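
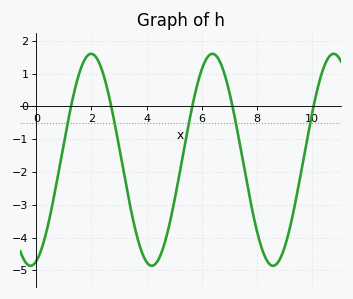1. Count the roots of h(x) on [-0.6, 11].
5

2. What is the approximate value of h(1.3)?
0.16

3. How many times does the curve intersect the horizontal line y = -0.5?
5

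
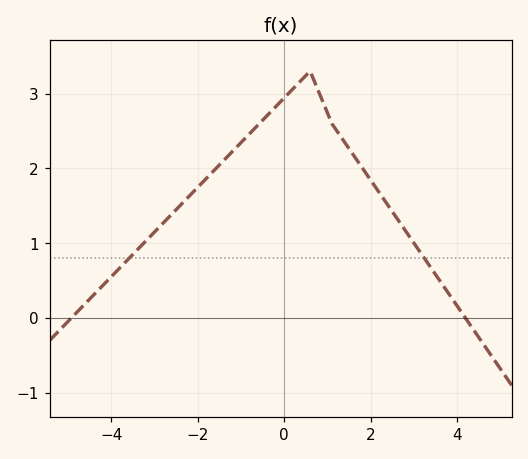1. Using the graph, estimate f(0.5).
3.24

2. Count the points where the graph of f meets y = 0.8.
2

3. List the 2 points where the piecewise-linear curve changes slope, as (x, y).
(0.6, 3.3); (1.1, 2.6)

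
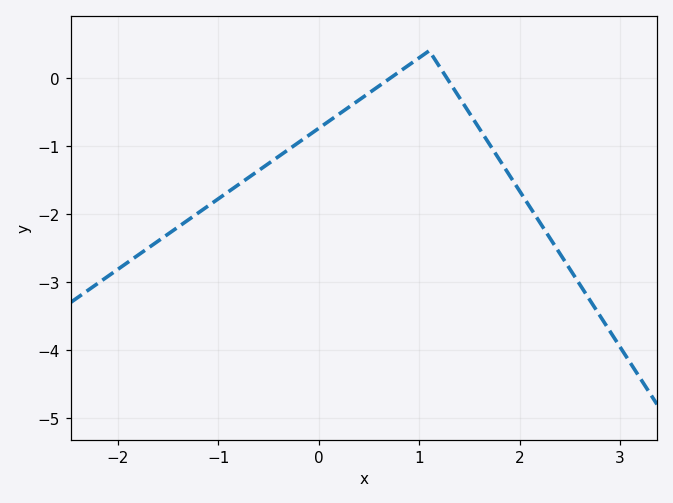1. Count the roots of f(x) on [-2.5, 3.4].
2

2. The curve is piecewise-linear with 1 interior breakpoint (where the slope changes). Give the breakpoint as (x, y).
(1.1, 0.4)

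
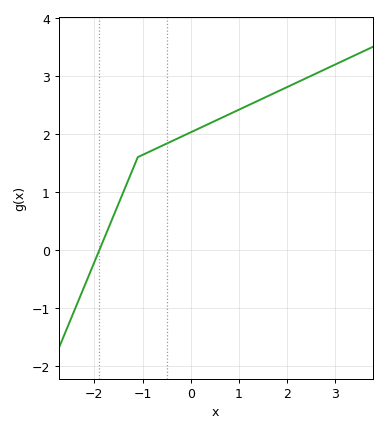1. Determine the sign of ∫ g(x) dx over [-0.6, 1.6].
positive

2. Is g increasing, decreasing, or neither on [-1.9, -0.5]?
increasing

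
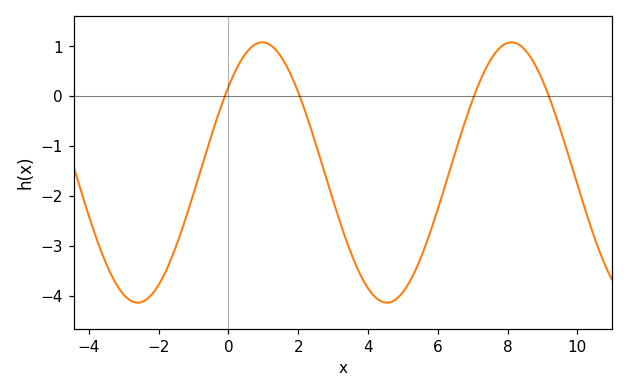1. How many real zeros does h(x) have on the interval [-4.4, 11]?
4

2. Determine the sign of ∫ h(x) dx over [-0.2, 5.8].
negative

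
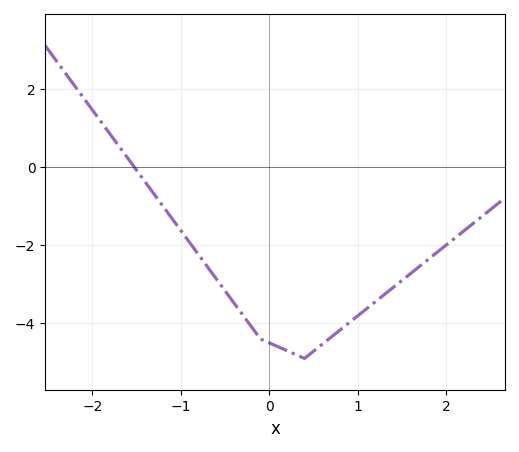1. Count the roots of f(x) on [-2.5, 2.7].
1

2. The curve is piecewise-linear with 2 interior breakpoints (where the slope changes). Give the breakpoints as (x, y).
(-0.1, -4.4); (0.4, -4.9)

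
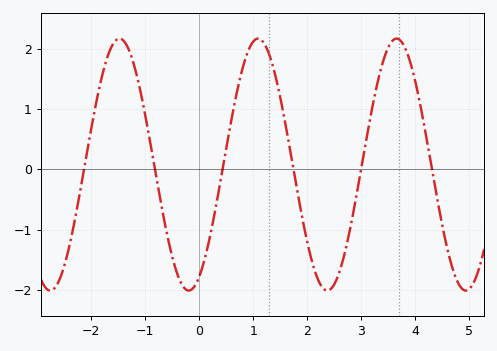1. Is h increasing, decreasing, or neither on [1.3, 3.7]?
neither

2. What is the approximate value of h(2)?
-1.2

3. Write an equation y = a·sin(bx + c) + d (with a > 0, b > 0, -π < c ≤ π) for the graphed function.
y = 2.09sin(2.5x - 1.1) + 0.08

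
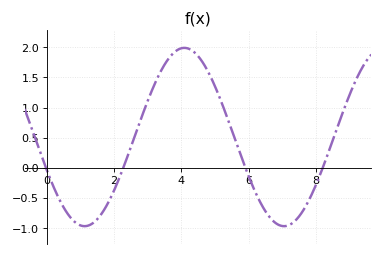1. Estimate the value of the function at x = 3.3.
1.5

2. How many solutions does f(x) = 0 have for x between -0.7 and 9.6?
4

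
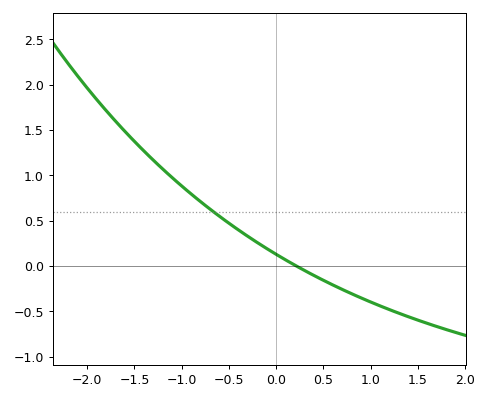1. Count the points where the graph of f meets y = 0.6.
1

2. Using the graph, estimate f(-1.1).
0.975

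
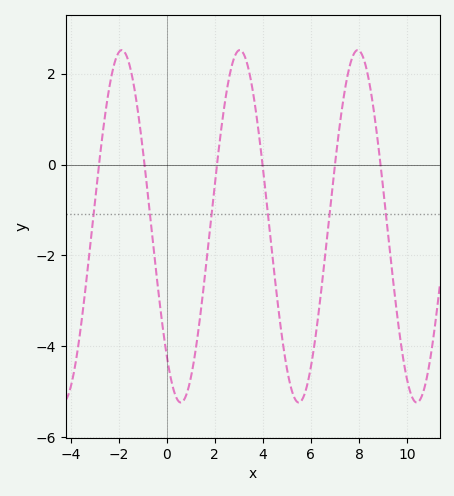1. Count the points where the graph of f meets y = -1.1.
6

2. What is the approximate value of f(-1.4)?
1.84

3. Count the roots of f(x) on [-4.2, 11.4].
6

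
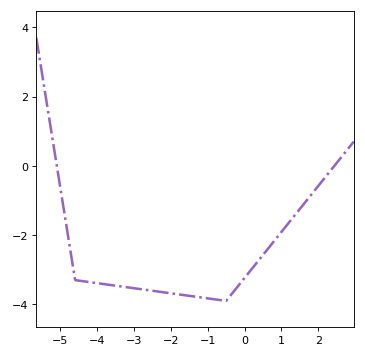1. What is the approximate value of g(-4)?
-3.4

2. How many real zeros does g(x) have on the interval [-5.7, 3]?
2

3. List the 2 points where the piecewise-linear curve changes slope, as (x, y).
(-4.6, -3.3); (-0.5, -3.9)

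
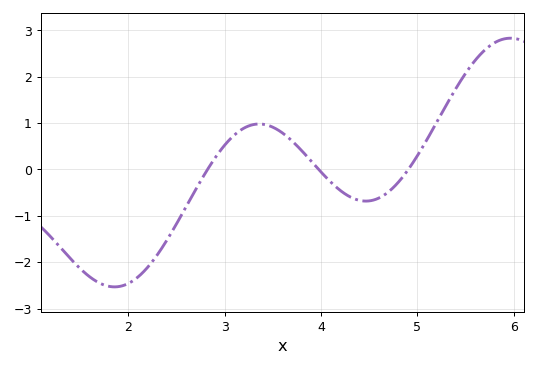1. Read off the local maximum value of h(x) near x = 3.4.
1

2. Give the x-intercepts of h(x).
2.8, 4, 4.9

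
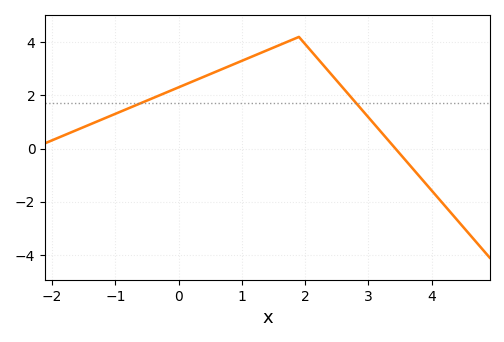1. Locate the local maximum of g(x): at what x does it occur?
1.9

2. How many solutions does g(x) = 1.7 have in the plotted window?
2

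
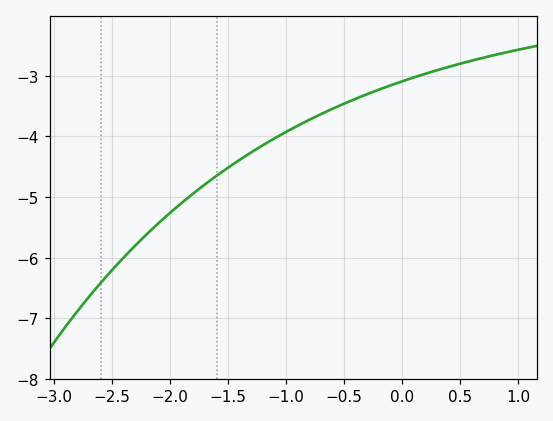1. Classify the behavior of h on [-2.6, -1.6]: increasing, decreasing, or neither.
increasing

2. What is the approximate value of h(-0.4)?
-3.4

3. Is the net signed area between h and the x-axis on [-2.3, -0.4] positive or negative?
negative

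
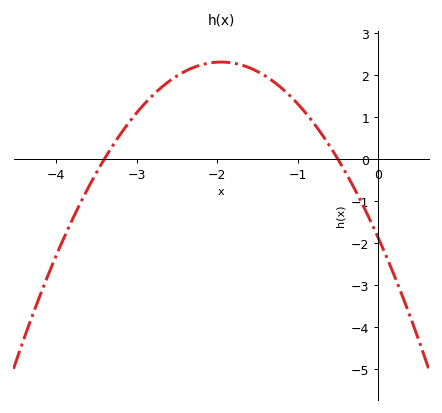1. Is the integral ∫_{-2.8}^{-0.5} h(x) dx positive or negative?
positive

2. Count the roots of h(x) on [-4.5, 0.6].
2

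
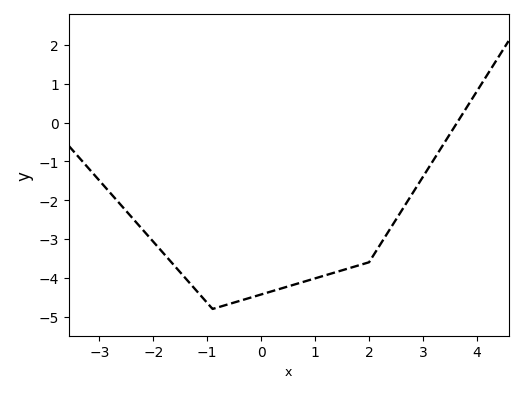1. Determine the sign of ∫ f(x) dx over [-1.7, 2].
negative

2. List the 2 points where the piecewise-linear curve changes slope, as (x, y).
(-0.9, -4.8); (2, -3.6)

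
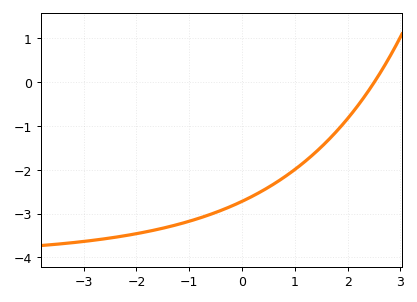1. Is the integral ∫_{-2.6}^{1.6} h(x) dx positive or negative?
negative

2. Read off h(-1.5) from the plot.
-3.33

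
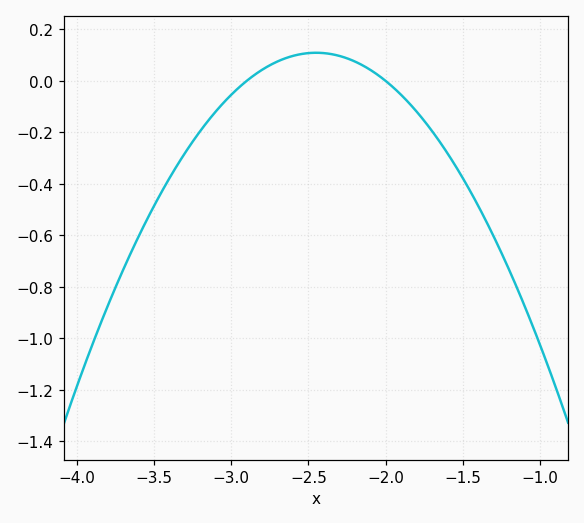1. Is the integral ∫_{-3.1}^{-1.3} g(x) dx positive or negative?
negative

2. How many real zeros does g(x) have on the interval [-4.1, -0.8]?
2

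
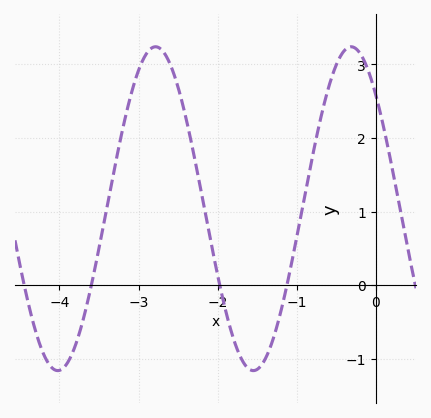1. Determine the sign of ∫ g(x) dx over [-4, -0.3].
positive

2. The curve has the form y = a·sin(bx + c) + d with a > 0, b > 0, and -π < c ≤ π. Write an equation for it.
y = 2.2sin(2.54x + 2.36) + 1.04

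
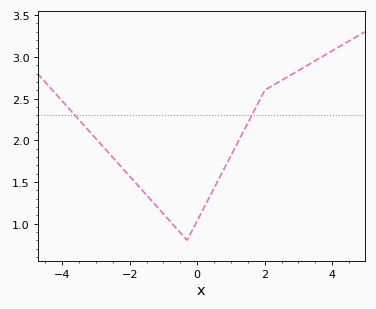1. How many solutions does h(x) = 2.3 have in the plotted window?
2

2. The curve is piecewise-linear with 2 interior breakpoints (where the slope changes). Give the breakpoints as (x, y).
(-0.3, 0.8); (2, 2.6)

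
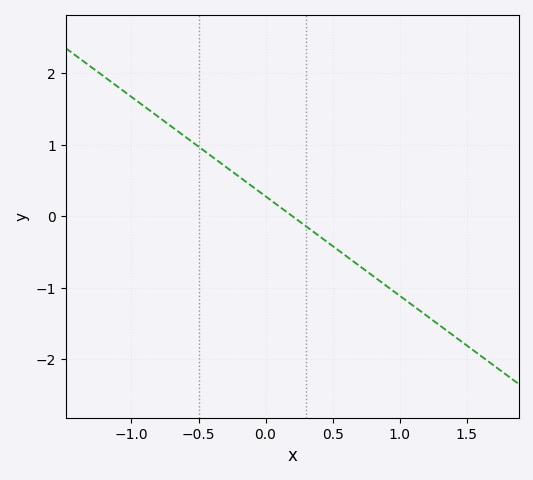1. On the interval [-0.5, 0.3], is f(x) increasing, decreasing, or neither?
decreasing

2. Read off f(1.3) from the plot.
-1.5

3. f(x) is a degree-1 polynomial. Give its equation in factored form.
y = -1.39(x - 0.2)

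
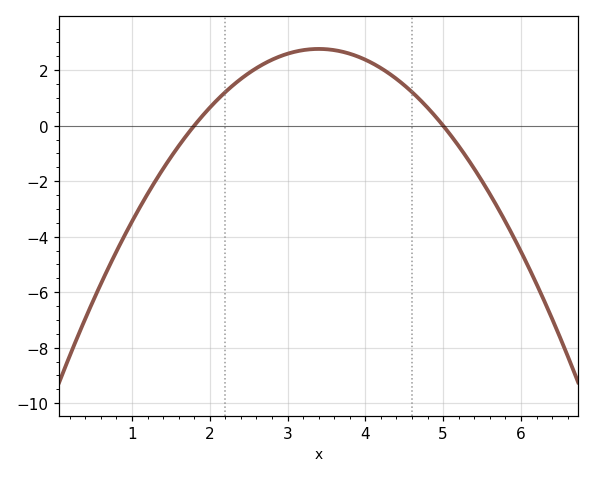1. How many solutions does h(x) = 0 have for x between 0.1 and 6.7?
2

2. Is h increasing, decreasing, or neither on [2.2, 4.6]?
neither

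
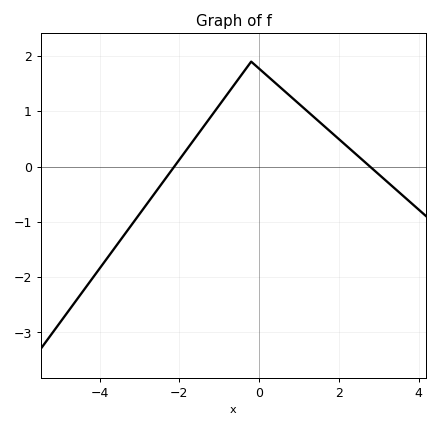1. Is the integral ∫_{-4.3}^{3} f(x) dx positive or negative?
positive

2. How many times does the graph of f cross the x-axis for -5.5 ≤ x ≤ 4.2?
2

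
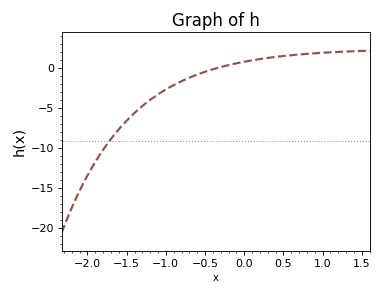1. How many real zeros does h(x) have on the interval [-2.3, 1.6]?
1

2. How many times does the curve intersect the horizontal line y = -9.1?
1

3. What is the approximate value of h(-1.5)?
-6.5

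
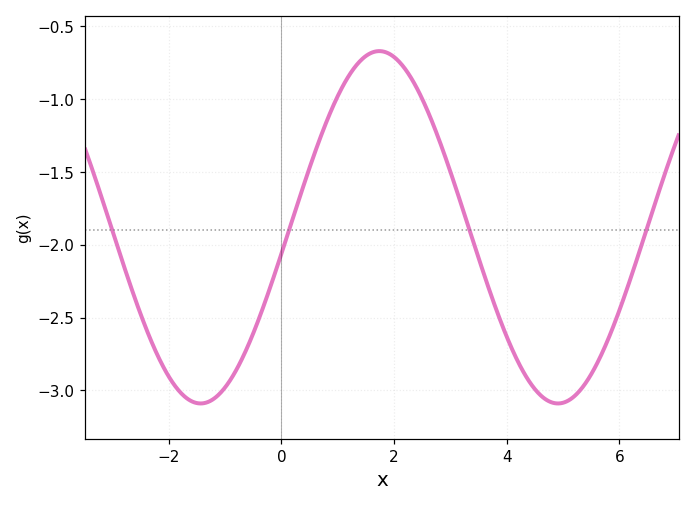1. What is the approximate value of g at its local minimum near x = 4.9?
-3.09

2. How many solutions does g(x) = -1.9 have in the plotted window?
4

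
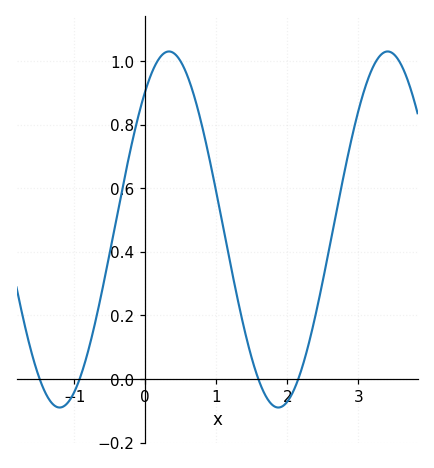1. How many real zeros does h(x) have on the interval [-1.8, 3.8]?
4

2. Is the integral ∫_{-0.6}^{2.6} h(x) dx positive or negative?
positive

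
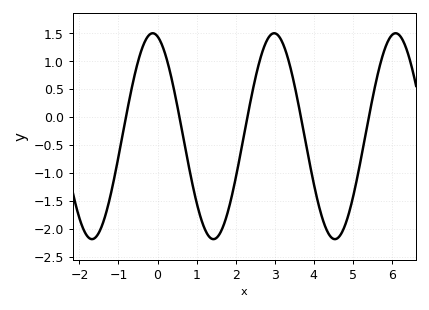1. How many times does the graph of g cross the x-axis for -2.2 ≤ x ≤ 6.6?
5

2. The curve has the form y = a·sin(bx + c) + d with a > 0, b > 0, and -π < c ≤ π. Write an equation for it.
y = 1.84sin(2.02x + 1.82) - 0.35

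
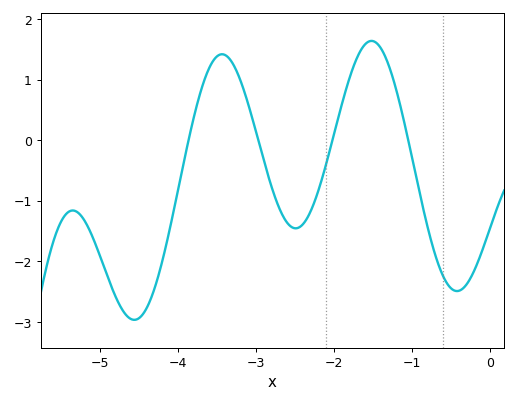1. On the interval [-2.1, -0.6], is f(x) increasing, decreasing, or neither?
neither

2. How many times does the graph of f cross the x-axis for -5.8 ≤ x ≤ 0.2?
4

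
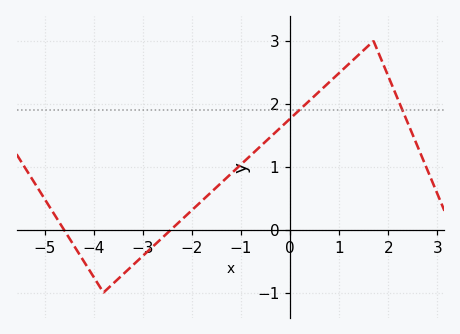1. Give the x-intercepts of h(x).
-4.61, -2.42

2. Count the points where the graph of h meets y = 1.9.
2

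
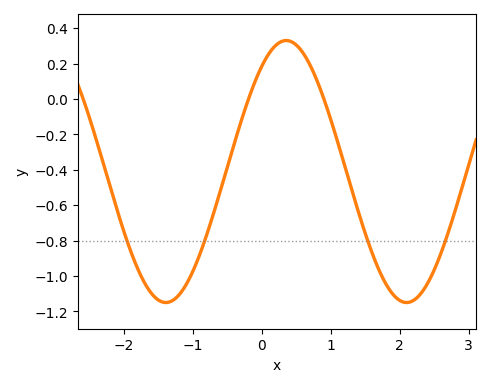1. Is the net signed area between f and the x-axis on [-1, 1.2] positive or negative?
negative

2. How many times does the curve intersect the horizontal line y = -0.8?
4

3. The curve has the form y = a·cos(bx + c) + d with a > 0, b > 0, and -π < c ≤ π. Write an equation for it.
y = 0.74cos(1.8x - 0.642) - 0.41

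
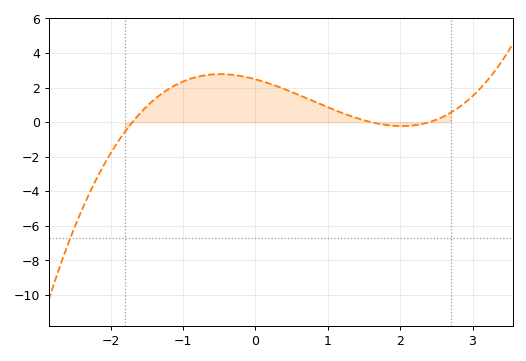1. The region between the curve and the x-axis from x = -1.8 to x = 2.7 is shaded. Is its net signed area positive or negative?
positive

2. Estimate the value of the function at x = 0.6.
1.57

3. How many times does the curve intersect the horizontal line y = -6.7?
1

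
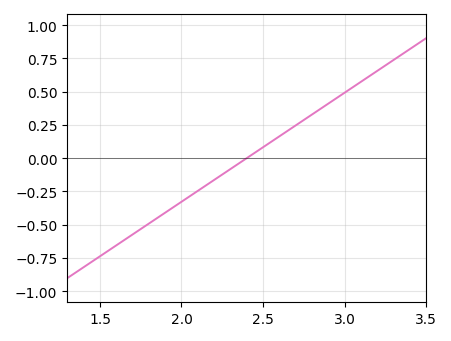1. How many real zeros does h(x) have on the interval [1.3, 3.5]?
1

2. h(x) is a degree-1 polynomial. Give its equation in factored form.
y = 0.82(x - 2.4)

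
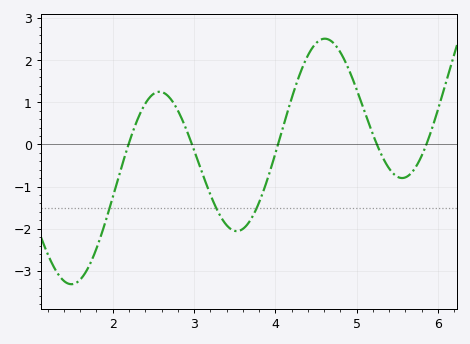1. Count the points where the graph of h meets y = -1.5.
3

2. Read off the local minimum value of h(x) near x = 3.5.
-2.1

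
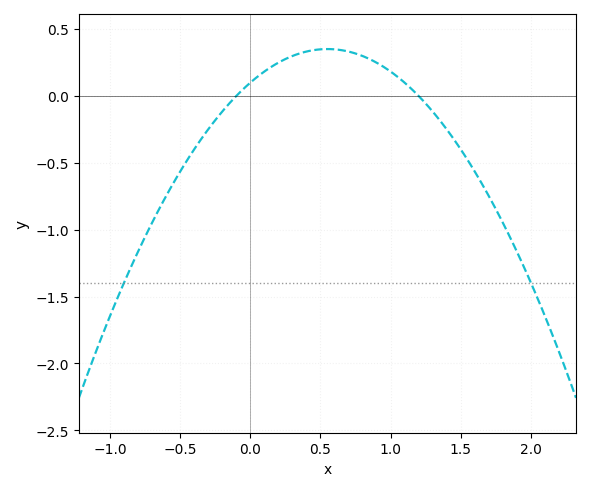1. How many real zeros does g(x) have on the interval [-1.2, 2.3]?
2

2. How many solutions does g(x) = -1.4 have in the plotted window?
2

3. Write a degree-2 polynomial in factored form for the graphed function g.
y = -0.83(x + 0.1)(x - 1.2)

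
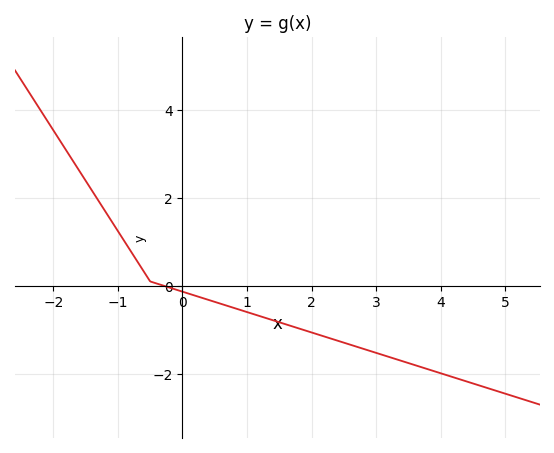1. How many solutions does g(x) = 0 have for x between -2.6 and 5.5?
1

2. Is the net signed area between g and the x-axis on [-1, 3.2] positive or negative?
negative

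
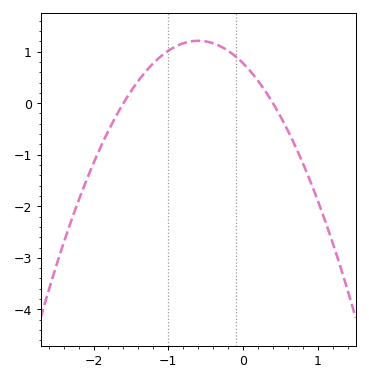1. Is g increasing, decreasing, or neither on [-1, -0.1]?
neither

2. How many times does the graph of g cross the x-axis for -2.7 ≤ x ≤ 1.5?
2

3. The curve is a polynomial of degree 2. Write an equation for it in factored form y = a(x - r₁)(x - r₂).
y = -1.21(x + 1.6)(x - 0.4)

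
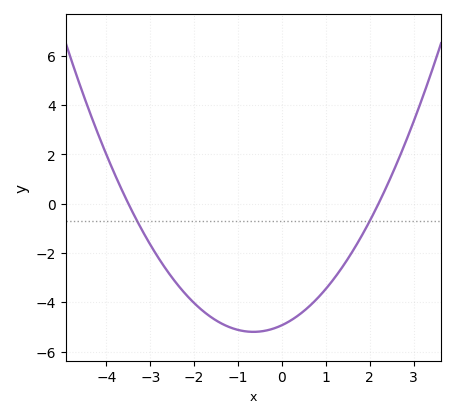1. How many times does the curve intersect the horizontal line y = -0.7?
2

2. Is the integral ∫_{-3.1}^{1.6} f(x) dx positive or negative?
negative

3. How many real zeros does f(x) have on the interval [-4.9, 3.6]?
2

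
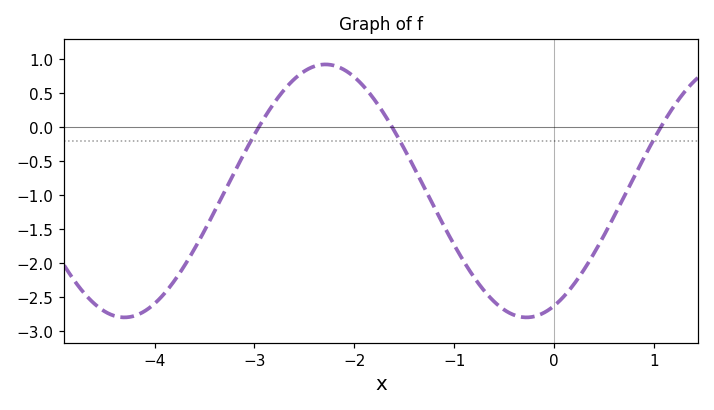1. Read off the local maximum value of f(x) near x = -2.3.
0.92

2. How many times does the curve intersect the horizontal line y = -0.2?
3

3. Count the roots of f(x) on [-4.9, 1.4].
3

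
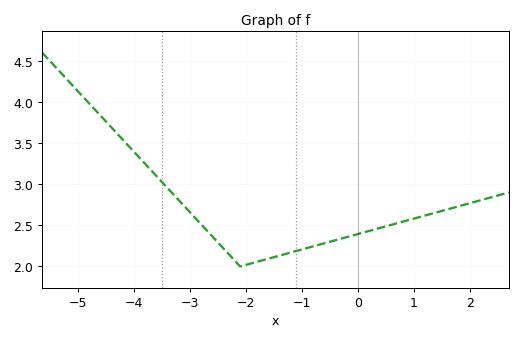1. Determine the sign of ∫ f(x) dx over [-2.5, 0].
positive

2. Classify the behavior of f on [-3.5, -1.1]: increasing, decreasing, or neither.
neither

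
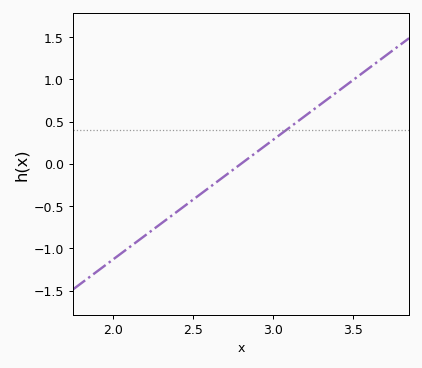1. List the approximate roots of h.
2.8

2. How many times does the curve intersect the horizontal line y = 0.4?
1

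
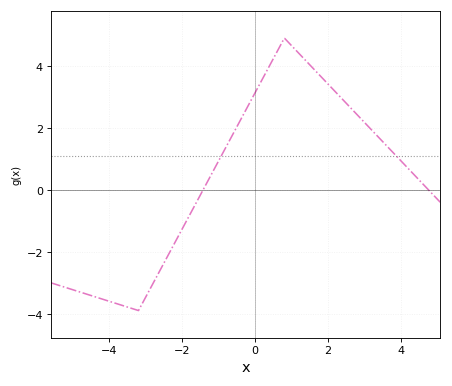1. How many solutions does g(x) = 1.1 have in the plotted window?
2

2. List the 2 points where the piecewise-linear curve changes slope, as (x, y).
(-3.2, -3.9); (0.8, 4.9)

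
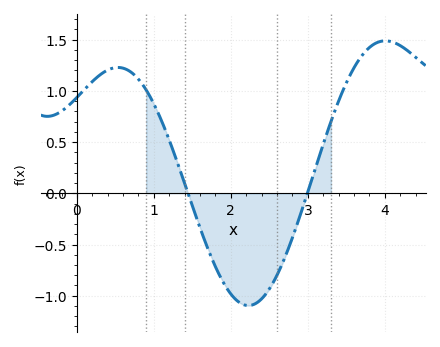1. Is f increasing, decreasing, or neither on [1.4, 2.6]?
neither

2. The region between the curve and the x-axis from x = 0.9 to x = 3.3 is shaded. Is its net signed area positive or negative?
negative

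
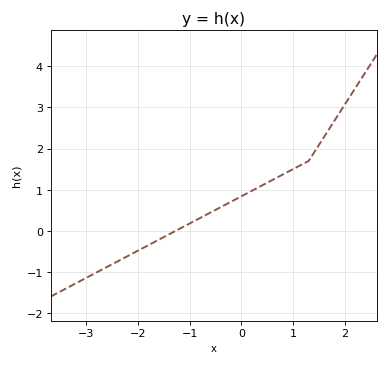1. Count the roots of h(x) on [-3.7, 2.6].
1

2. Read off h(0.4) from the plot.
1.1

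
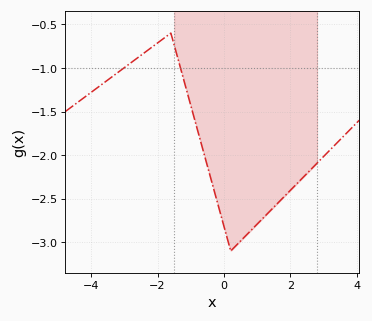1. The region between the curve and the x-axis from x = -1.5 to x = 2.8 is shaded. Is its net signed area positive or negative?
negative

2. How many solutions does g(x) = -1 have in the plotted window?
2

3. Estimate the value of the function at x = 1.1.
-2.75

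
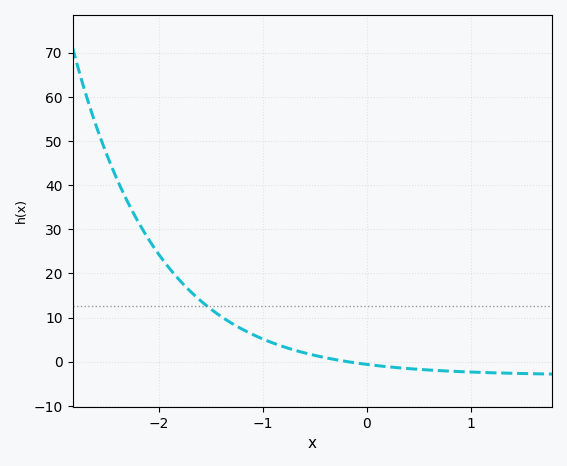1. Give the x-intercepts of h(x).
-0.2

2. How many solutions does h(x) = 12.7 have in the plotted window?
1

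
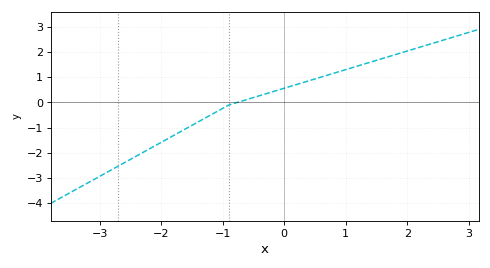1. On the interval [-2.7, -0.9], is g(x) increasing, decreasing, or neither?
increasing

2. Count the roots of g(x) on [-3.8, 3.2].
1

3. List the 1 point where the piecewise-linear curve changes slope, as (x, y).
(-0.9, -0.1)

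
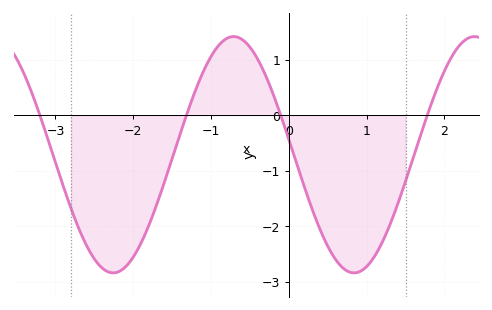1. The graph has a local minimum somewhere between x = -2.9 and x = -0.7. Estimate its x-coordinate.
-2.26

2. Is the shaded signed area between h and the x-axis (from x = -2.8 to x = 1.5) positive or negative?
negative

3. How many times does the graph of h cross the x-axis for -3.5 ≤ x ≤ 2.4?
4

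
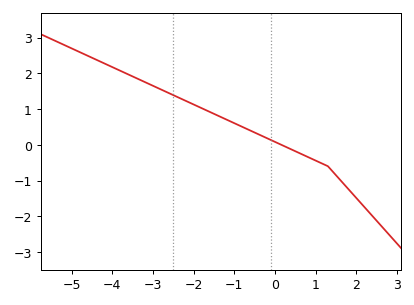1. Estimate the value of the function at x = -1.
0.605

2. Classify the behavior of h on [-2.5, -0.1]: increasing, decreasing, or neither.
decreasing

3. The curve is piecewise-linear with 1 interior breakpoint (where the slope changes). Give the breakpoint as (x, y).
(1.3, -0.6)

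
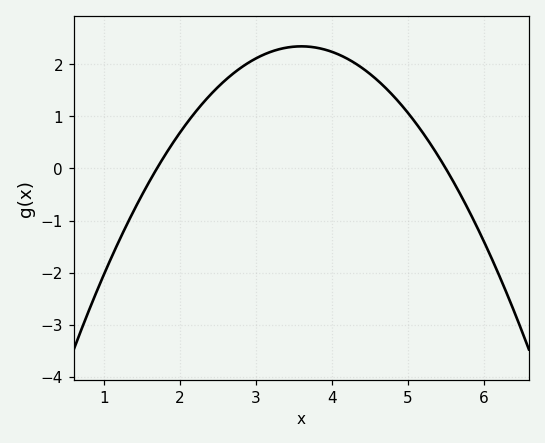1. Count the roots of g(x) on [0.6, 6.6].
2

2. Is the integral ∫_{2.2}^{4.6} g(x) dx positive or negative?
positive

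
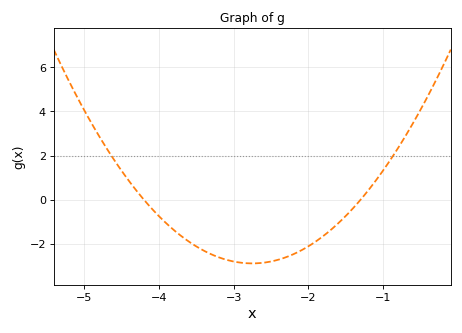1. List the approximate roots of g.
-4.2, -1.3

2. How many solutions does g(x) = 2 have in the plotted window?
2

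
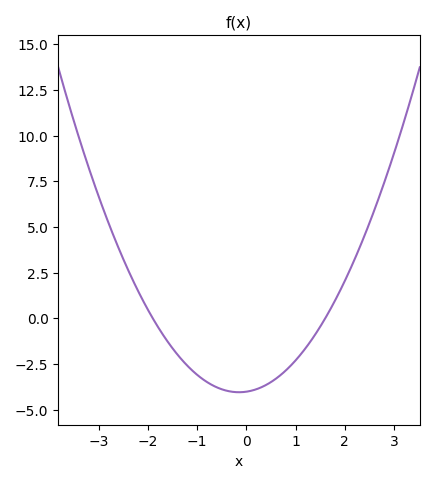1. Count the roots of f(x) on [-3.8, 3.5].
2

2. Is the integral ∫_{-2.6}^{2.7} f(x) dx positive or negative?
negative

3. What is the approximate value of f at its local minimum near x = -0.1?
-4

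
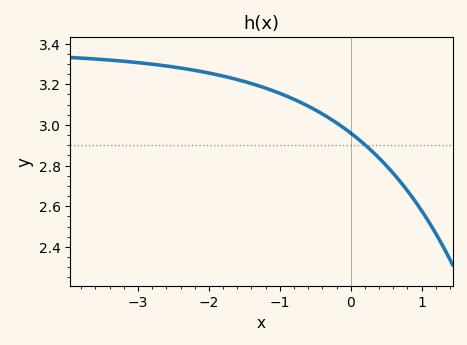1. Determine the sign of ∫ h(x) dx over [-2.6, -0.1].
positive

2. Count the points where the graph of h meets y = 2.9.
1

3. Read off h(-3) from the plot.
3.3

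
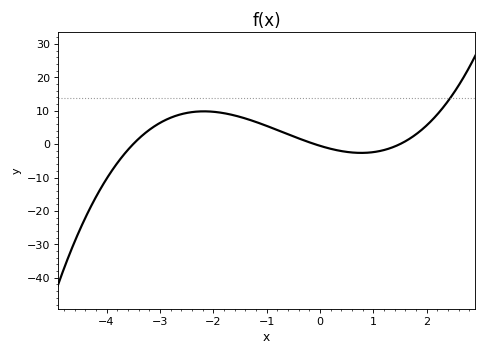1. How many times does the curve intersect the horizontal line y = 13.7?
1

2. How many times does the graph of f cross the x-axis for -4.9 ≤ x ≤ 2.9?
3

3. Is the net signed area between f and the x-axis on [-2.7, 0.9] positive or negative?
positive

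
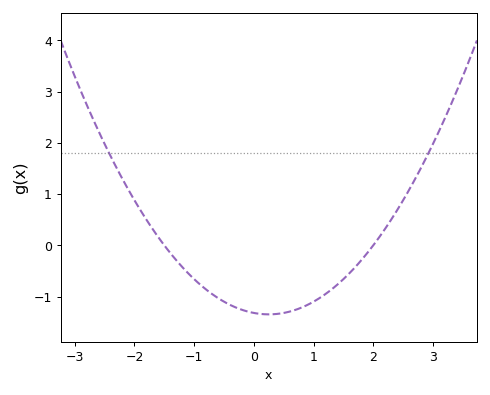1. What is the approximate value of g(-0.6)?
-1.03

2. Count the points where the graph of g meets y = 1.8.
2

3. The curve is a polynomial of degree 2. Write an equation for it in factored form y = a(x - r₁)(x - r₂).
y = 0.44(x + 1.5)(x - 2)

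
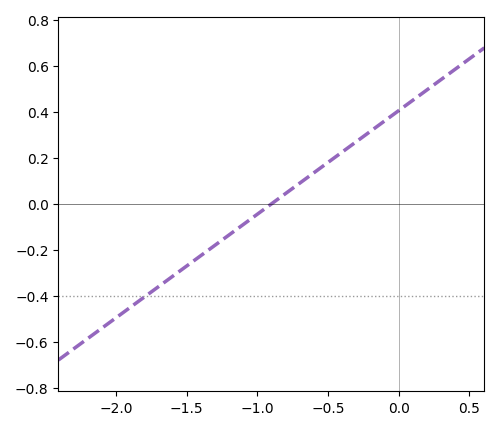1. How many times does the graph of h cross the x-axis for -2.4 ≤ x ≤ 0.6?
1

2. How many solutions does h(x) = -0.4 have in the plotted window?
1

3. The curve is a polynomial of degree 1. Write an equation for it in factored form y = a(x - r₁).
y = 0.45(x + 0.9)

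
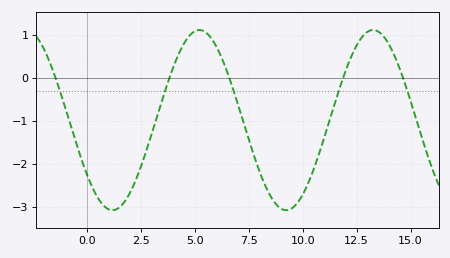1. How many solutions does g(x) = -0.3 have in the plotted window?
5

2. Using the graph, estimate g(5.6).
1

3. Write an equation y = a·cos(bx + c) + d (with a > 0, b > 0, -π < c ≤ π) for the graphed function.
y = 2.1cos(0.78x + 2.2) - 0.98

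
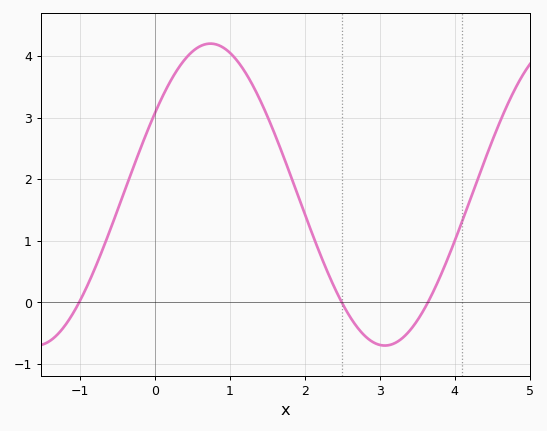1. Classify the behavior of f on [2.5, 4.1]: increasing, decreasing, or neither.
neither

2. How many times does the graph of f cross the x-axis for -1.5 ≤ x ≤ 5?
3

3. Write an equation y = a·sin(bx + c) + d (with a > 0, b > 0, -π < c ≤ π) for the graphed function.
y = 2.45sin(1.4x + 0.57) + 1.75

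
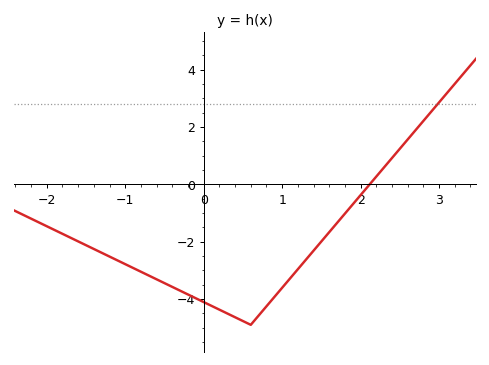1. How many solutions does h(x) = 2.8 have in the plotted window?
1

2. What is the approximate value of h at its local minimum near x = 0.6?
-4.8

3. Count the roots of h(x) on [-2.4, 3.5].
1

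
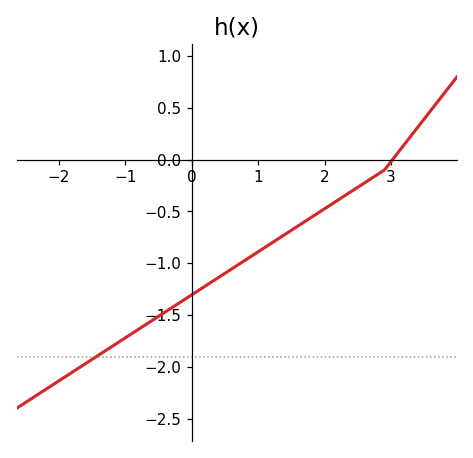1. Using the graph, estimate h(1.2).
-0.8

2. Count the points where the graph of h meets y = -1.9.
1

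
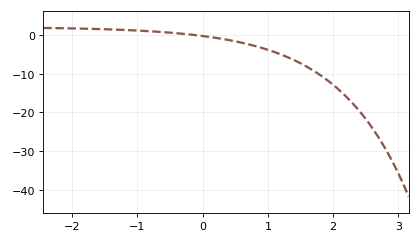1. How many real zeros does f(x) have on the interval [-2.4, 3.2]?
1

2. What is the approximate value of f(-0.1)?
0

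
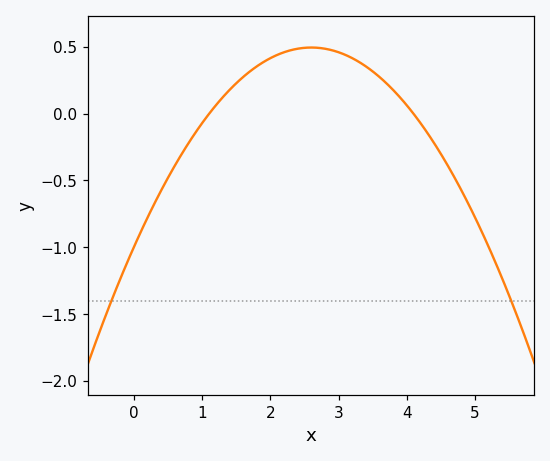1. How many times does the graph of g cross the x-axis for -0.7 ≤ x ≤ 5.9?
2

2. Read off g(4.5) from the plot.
-0.3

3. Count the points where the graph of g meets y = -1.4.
2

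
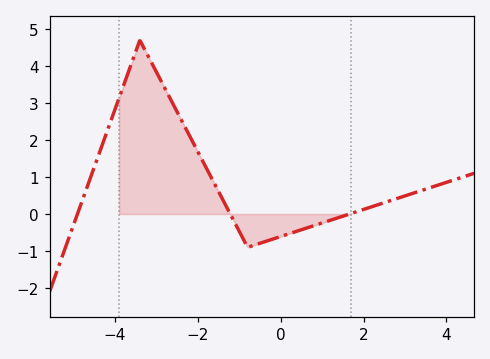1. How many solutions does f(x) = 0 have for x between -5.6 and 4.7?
3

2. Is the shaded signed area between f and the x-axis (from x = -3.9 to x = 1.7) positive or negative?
positive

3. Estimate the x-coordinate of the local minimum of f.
-0.8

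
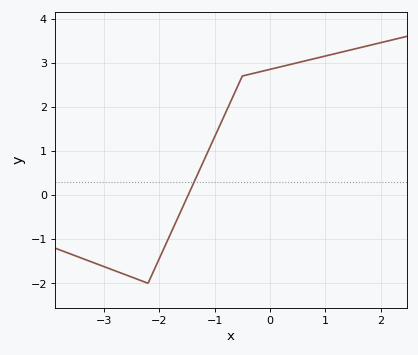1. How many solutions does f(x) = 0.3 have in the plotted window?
1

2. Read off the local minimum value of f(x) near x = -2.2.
-2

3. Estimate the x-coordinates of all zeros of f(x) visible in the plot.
-1.5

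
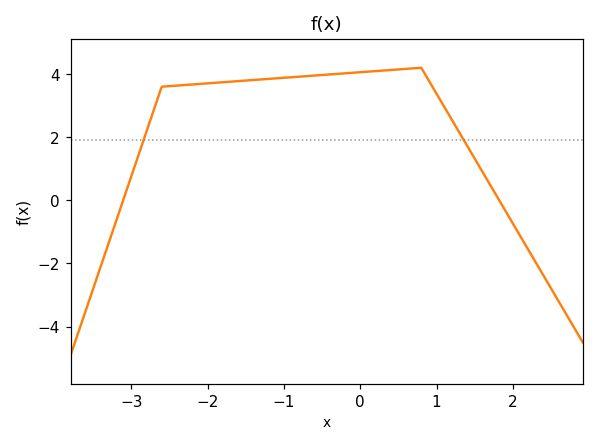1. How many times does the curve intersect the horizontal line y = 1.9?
2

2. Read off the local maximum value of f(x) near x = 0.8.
4.2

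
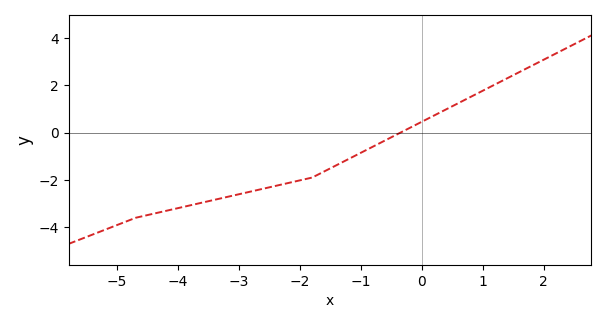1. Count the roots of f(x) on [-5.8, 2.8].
1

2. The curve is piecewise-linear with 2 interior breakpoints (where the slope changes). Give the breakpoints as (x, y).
(-4.7, -3.6); (-1.8, -1.9)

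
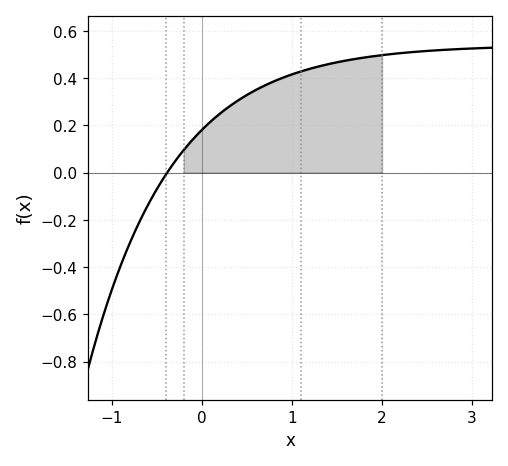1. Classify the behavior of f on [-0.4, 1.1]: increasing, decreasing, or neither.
increasing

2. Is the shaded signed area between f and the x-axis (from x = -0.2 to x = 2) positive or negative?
positive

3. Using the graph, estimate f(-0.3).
0.045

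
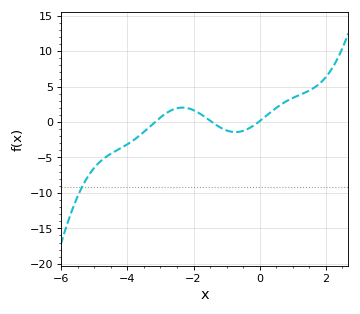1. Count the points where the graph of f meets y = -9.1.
1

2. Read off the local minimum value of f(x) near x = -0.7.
-1.5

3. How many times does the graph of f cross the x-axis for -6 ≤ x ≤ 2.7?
3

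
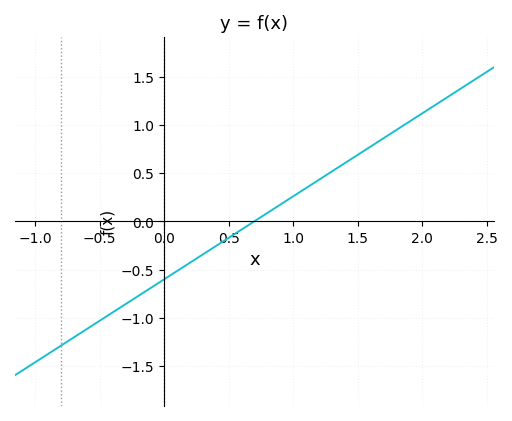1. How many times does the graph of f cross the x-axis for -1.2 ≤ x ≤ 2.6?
1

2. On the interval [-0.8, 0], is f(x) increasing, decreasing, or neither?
increasing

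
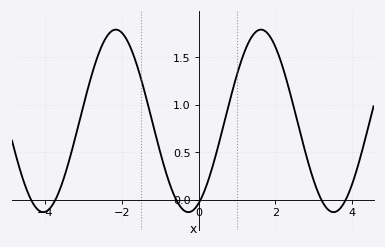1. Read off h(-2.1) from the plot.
1.79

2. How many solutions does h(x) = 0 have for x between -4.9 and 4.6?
6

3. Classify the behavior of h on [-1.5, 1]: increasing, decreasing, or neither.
neither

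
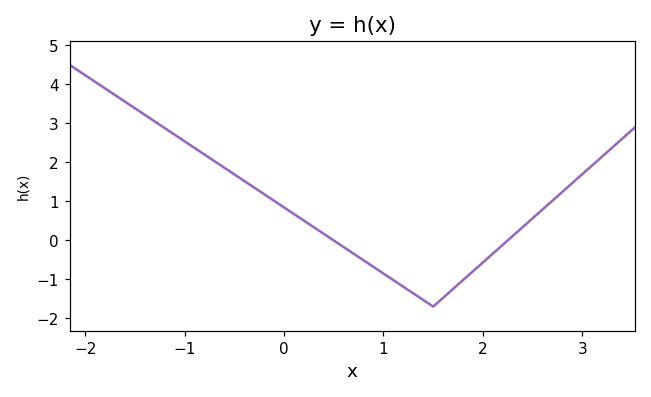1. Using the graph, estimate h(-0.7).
2.03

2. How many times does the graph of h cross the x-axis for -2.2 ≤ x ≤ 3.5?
2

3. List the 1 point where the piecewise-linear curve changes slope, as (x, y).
(1.5, -1.7)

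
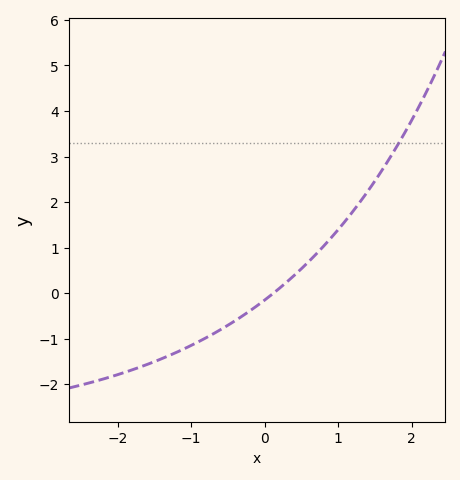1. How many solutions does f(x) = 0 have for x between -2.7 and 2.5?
1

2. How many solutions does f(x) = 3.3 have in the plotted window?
1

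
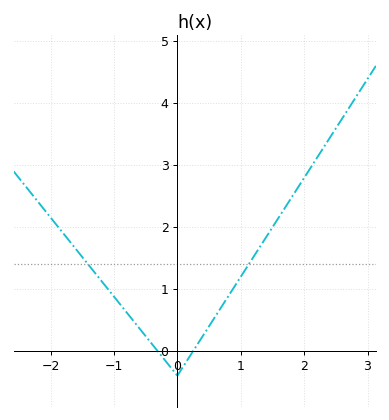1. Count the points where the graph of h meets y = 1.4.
2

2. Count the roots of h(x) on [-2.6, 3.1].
2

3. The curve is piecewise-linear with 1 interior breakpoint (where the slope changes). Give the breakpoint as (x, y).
(0, -0.4)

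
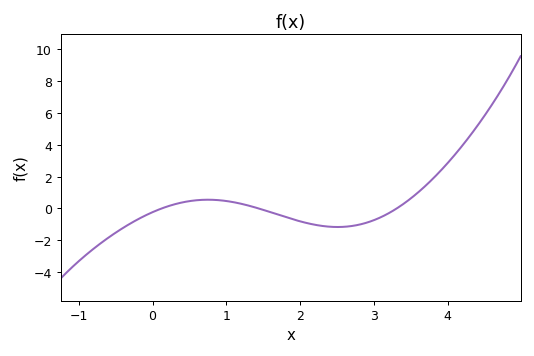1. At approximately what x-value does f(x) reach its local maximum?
0.8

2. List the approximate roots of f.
0.1, 1.4, 3.3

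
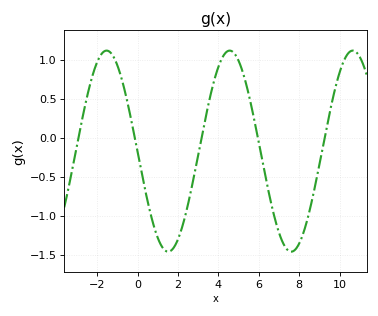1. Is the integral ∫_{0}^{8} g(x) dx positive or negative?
negative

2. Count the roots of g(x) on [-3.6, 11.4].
5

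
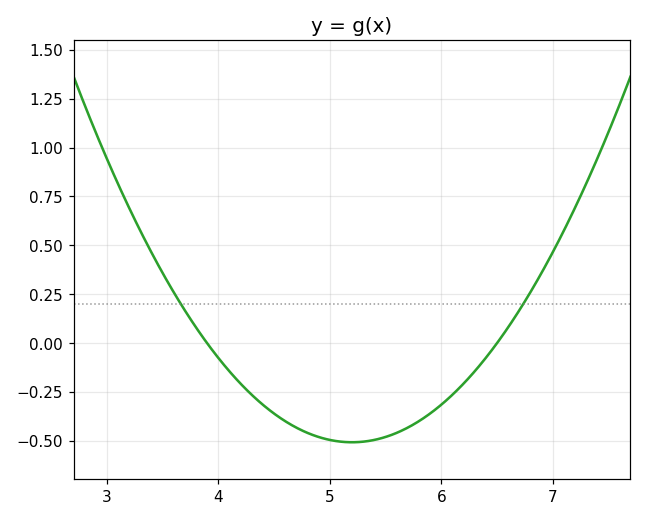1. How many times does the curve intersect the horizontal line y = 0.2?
2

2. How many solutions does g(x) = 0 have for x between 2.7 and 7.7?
2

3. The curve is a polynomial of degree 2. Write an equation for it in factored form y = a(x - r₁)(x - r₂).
y = 0.3(x - 3.9)(x - 6.5)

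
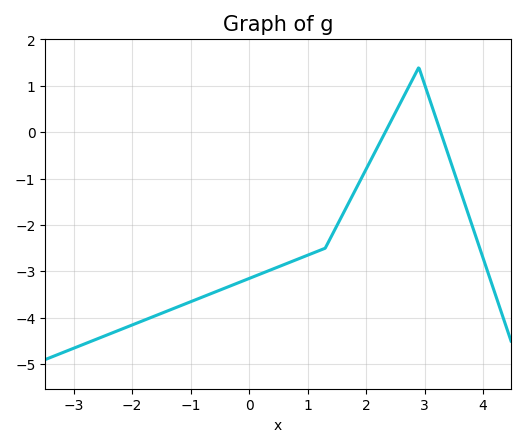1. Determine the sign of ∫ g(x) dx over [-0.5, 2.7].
negative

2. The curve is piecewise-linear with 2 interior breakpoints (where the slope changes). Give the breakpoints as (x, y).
(1.3, -2.5); (2.9, 1.4)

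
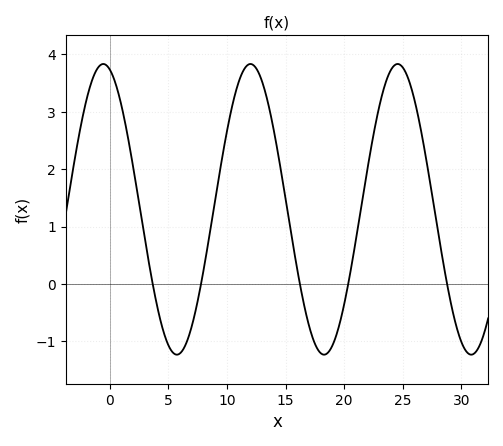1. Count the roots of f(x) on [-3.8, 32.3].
5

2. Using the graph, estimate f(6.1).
-1.2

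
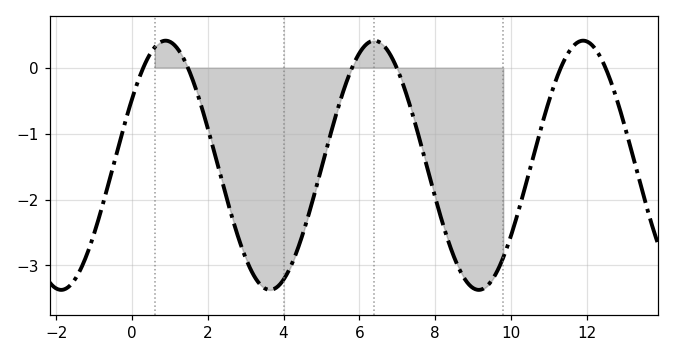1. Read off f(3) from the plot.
-2.9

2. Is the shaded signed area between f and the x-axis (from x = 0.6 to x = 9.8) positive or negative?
negative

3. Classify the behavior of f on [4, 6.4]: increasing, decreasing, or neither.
increasing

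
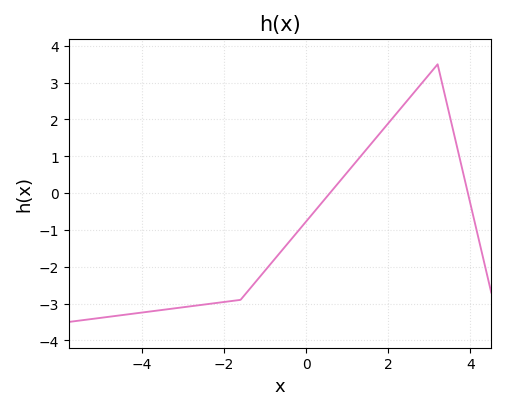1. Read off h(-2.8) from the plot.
-3.07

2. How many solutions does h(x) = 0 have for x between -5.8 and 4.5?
2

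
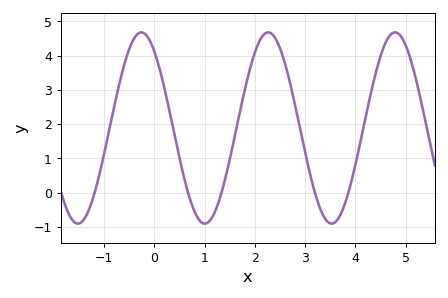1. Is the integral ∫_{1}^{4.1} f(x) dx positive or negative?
positive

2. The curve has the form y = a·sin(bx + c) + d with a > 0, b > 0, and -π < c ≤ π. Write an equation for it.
y = 2.79sin(2.5x + 2.2) + 1.89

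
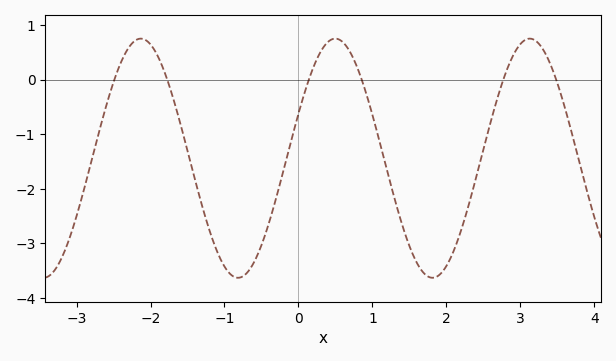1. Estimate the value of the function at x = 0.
-0.6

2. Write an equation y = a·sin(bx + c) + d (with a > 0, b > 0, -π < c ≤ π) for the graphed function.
y = 2.19sin(2.4x + 0.38) - 1.44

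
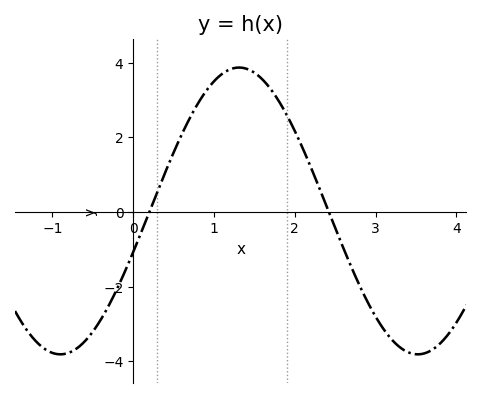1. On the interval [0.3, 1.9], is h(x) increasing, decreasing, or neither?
neither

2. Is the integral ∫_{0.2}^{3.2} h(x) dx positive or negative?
positive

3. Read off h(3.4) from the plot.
-3.75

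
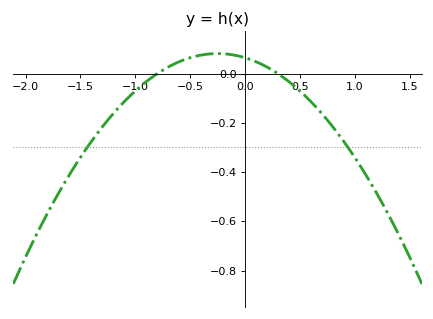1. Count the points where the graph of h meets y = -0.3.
2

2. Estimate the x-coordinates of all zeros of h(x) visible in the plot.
-0.8, 0.3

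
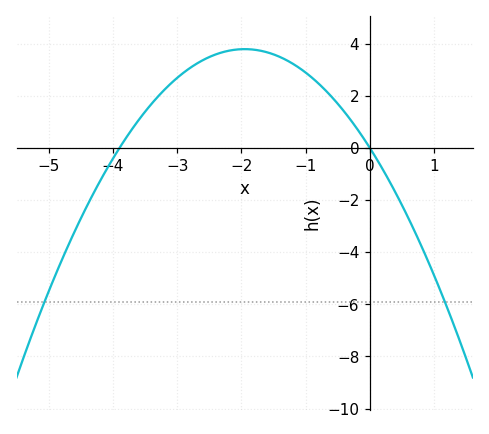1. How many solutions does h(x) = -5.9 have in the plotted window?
2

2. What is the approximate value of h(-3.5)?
1.4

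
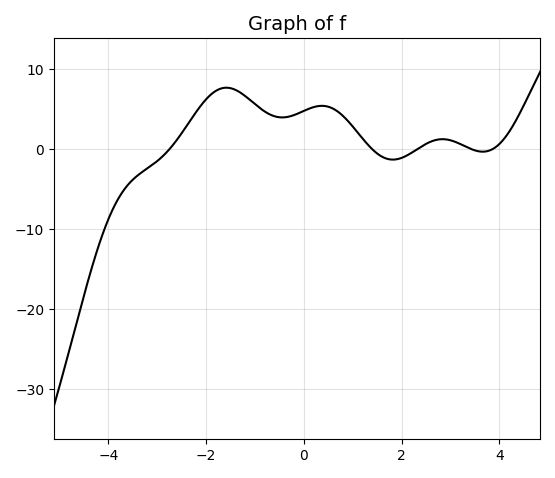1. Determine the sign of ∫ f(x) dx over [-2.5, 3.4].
positive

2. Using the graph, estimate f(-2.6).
1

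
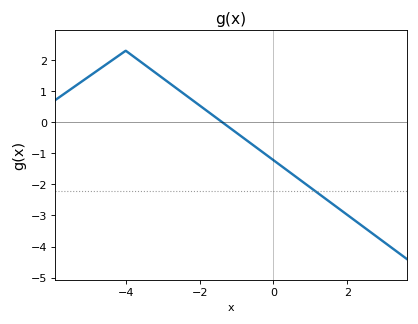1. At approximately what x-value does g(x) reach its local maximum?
-4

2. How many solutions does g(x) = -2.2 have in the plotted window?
1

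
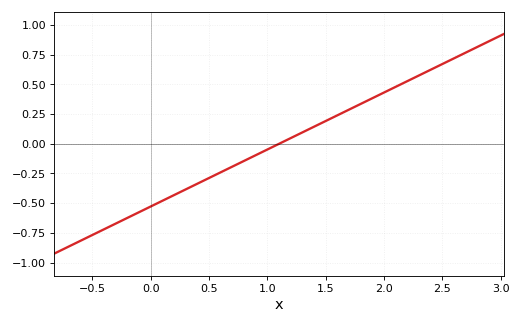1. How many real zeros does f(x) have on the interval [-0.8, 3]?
1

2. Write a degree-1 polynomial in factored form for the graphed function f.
y = 0.48(x - 1.1)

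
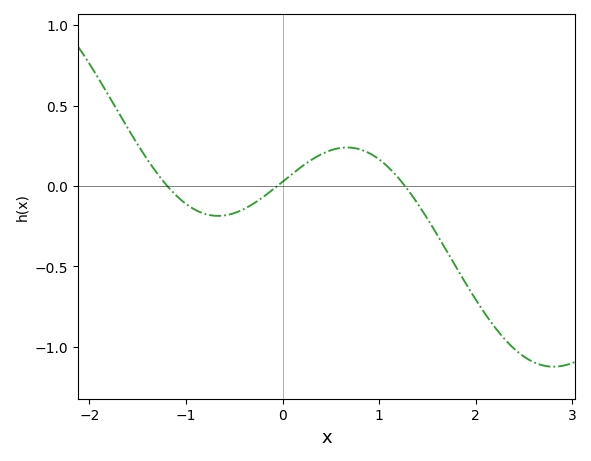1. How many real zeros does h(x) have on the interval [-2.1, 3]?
3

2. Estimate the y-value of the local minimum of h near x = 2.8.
-1.1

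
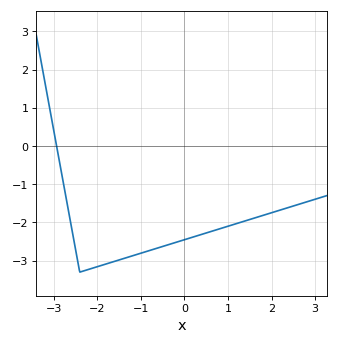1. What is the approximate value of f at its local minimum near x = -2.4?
-3.3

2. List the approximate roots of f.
-2.93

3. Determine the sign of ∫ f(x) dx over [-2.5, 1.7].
negative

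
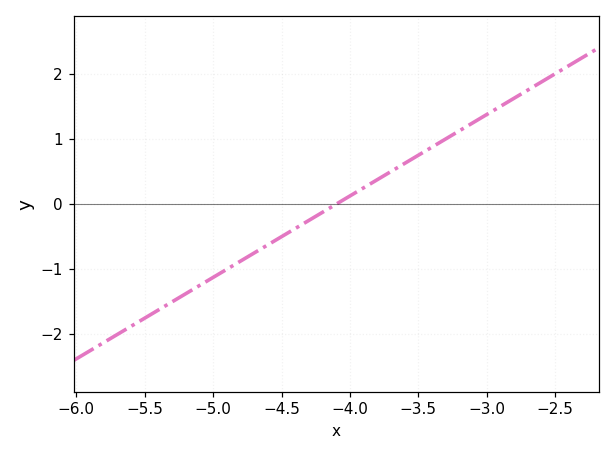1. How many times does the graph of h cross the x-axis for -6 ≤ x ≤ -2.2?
1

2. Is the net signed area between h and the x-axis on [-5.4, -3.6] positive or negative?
negative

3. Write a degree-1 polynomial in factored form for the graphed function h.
y = 1.25(x + 4.1)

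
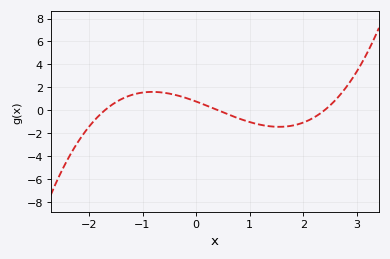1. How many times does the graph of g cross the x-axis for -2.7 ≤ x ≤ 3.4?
3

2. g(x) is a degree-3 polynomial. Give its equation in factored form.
y = 0.46(x + 1.7)(x - 0.4)(x - 2.4)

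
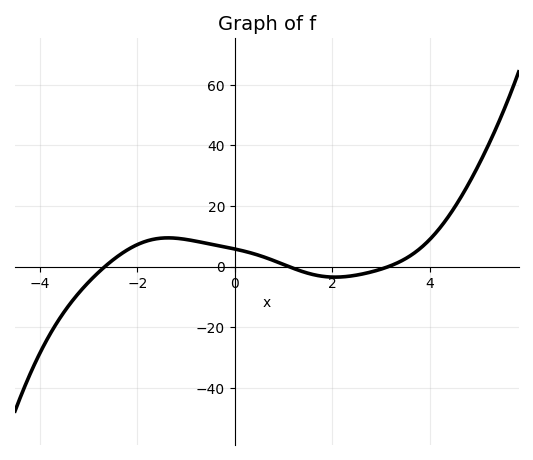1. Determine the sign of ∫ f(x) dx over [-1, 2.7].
positive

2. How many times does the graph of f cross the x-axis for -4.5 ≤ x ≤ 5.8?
3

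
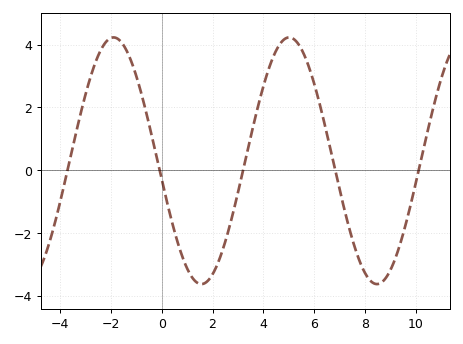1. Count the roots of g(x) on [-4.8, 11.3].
5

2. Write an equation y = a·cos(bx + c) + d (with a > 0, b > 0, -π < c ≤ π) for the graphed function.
y = 3.93cos(0.91x + 1.7) + 0.3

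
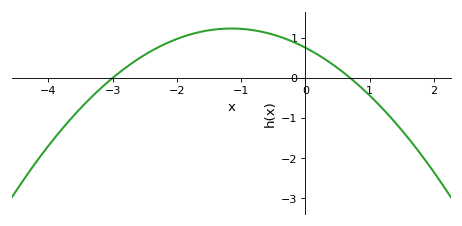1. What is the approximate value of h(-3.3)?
-0.432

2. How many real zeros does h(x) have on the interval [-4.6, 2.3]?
2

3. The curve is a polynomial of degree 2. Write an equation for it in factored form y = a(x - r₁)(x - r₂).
y = -0.36(x + 3)(x - 0.7)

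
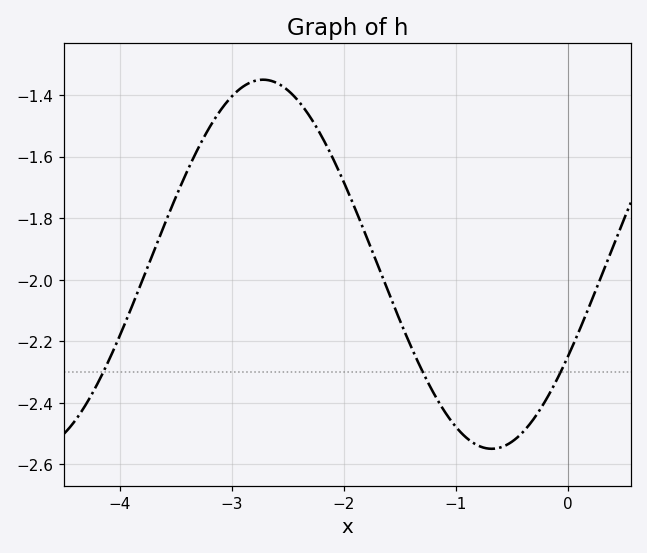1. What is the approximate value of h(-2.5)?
-1.38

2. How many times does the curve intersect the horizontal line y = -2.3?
3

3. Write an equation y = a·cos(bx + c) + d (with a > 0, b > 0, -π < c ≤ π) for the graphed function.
y = 0.6cos(1.5x - 2.1) - 1.95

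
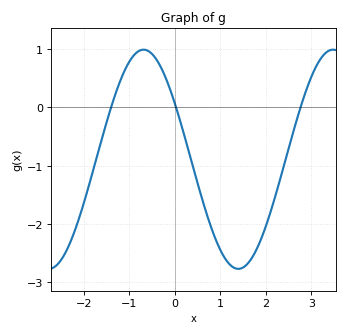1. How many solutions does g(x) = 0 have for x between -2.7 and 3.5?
3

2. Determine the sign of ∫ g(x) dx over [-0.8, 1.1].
negative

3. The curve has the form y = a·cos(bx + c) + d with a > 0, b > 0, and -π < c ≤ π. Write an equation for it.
y = 1.88cos(1.5x + 1) - 0.89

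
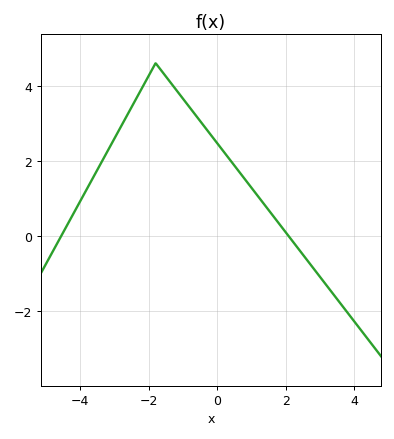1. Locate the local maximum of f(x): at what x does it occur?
-1.8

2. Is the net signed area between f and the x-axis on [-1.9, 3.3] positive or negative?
positive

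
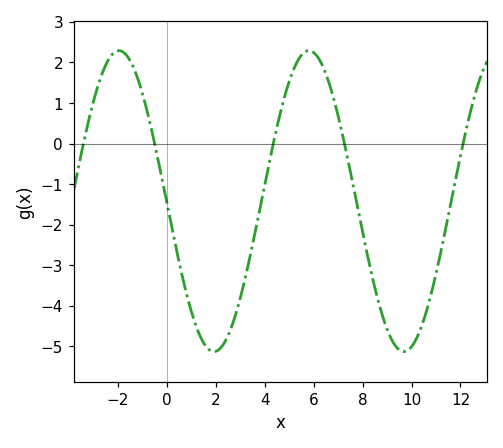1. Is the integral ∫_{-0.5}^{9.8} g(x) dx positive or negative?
negative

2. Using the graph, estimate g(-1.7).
2.2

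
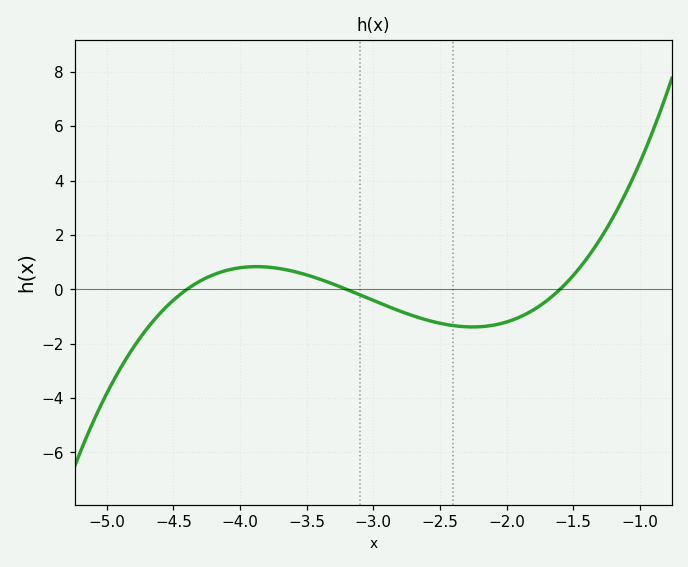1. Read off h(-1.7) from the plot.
-0.421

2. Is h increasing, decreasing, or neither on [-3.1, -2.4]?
decreasing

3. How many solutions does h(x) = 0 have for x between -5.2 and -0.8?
3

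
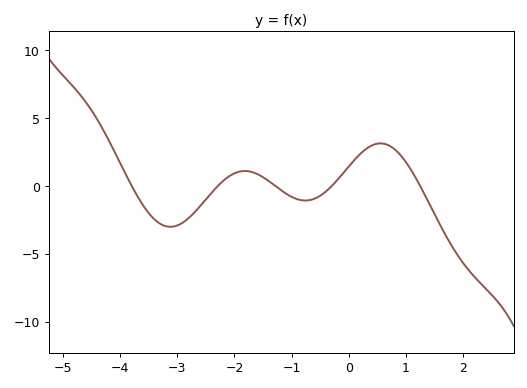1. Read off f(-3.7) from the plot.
-0.5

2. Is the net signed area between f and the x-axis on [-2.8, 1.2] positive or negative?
positive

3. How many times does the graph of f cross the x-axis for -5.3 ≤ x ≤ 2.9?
5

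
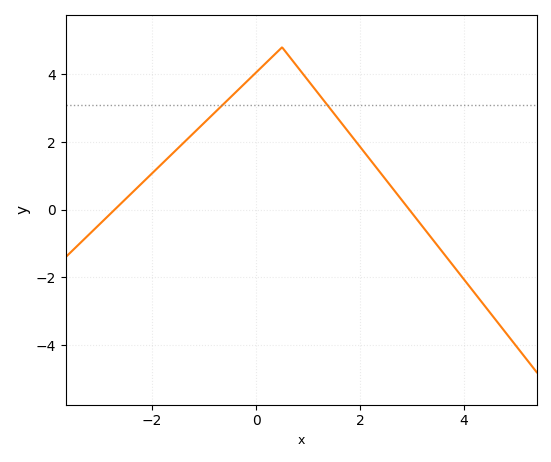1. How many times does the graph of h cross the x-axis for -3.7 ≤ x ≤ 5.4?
2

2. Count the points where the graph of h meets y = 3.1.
2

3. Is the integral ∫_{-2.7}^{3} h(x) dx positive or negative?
positive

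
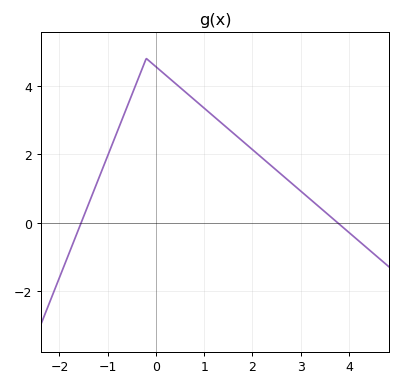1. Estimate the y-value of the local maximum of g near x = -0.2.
4.8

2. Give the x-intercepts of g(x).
-1.55, 3.76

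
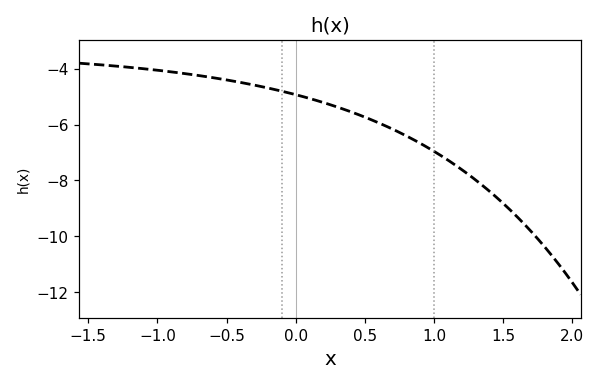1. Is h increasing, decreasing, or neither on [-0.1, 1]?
decreasing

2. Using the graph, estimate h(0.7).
-6.2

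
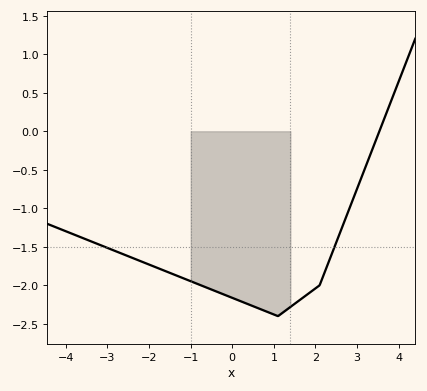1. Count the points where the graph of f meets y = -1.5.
2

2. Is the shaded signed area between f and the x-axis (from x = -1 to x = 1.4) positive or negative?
negative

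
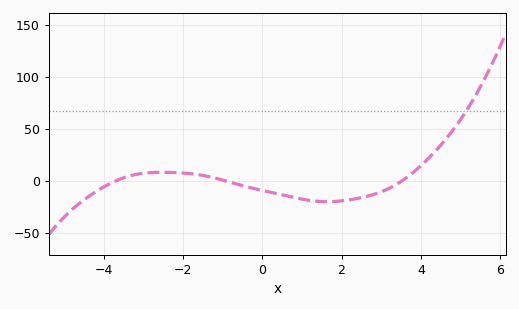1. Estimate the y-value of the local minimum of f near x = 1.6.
-19.8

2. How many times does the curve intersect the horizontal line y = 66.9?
1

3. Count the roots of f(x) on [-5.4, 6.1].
3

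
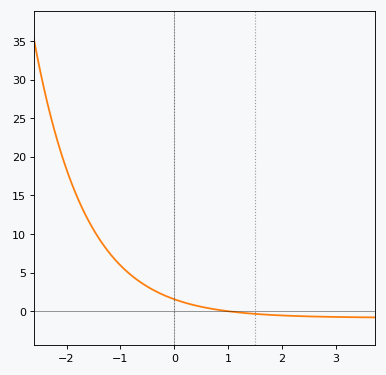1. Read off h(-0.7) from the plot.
4.11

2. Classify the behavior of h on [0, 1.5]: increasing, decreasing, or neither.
decreasing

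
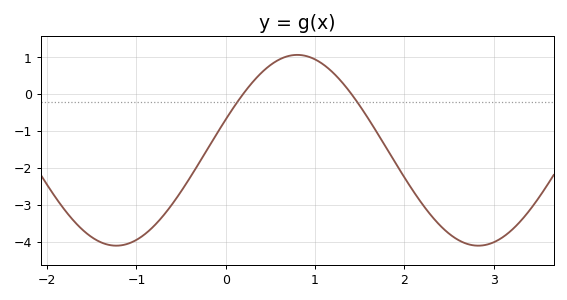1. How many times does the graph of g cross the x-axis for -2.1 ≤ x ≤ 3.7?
2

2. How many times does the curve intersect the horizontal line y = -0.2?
2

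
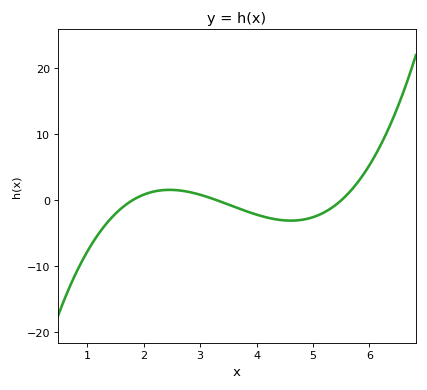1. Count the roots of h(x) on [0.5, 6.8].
3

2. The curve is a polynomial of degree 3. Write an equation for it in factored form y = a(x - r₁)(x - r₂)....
y = 0.94(x - 1.8)(x - 3.3)(x - 5.5)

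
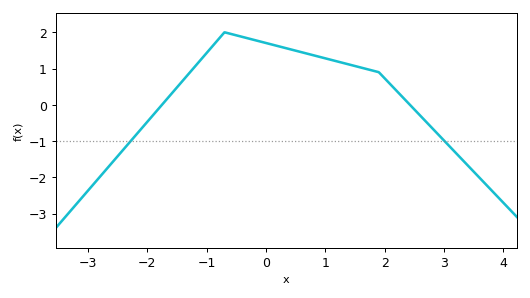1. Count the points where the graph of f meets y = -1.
2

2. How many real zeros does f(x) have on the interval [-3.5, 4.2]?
2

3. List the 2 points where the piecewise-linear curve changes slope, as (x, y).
(-0.7, 2); (1.9, 0.9)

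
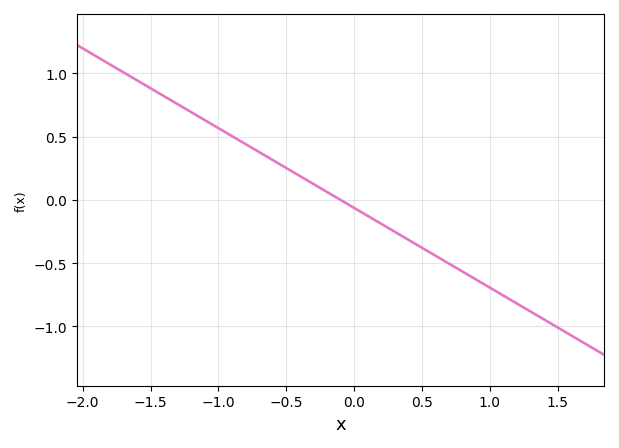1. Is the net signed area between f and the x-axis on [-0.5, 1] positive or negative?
negative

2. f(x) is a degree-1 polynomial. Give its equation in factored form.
y = -0.63(x + 0.1)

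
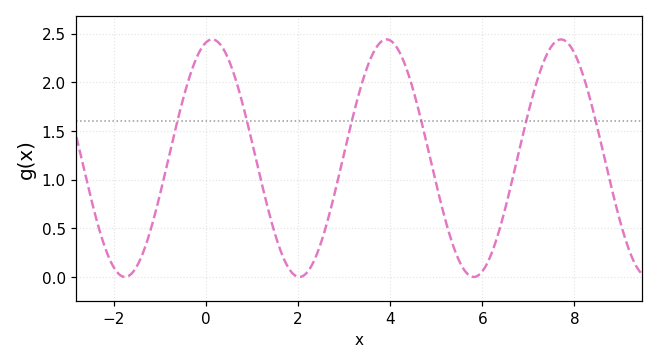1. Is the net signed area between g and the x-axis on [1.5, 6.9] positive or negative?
positive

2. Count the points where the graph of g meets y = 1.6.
6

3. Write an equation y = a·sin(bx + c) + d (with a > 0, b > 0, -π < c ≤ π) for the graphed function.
y = 1.22sin(1.7x + 1.3) + 1.22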